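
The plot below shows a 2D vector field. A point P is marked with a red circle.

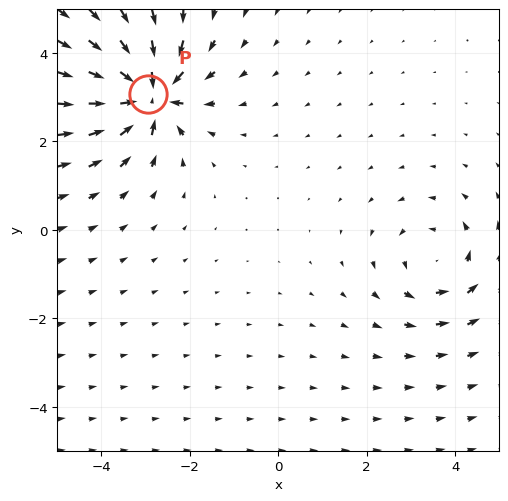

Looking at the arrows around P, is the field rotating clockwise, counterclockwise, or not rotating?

Near P at (-2.9, 3.1) the arrows show no circulation. The curl there is ≈0.

not rotating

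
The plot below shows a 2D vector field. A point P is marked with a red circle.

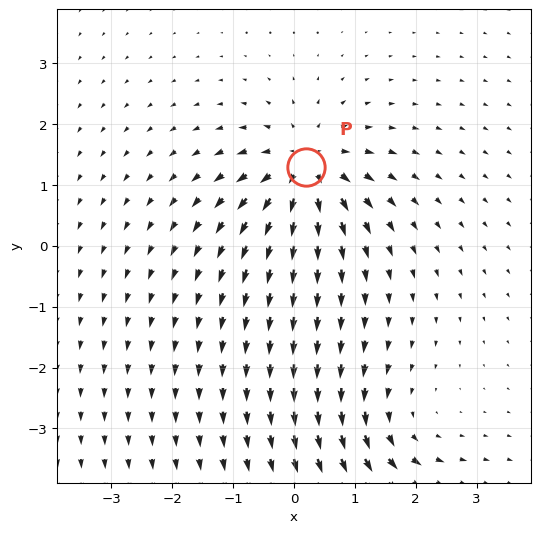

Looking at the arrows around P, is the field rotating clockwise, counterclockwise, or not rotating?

Near P at (0.2, 1.3) the arrows show no circulation. The curl there is ≈0.

not rotating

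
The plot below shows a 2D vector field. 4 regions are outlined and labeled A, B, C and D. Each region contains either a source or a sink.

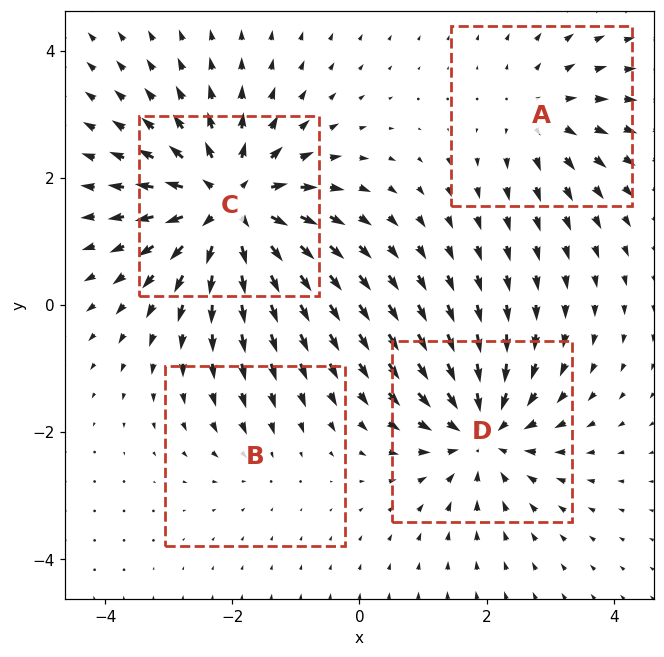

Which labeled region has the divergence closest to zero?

Divergence at each region's feature centre — A: about +4, B: about -2, C: about +8, D: about -6. Region B is closest to zero.

B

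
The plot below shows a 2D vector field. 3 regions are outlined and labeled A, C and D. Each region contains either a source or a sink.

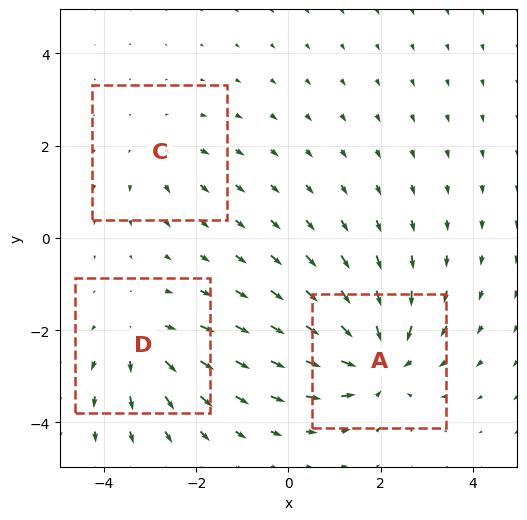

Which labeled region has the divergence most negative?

Divergence at each region's feature centre — A: about -5, C: about +2, D: about +3. Region A is most negative.

A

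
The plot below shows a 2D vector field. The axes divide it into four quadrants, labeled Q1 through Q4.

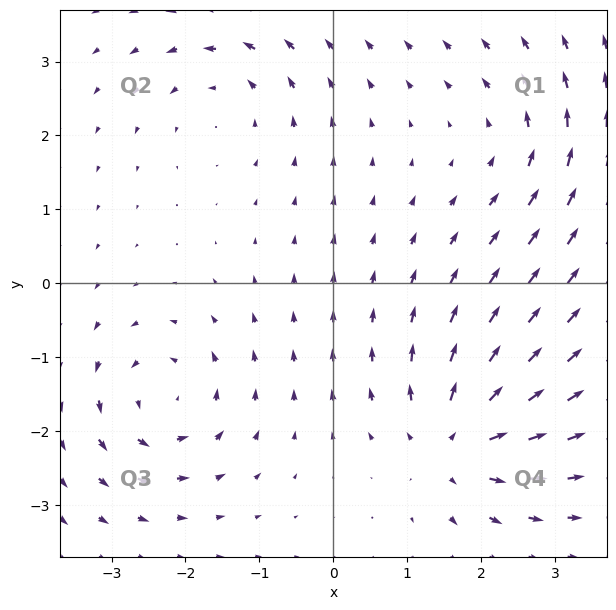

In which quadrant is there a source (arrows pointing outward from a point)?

Q4

The source sits at approximately (1.7, -2.1), which lies in quadrant Q4. The divergence there is about +7, positive as expected for a source.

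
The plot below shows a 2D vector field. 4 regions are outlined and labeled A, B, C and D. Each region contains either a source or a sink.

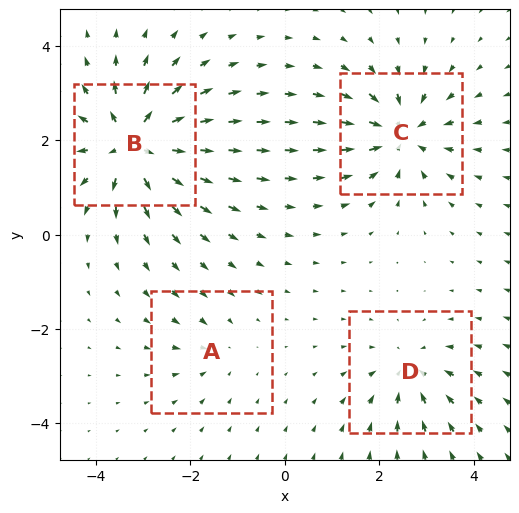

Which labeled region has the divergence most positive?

B

Divergence at each region's feature centre — A: about -2, B: about +8, C: about -6, D: about -4. Region B is most positive.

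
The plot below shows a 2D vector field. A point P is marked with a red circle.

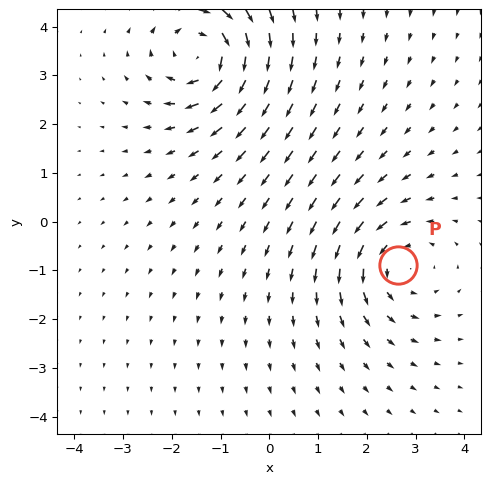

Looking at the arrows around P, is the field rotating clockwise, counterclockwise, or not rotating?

counterclockwise

Near P at (2.6, -0.9) the arrows circulate counterclockwise. The curl (z-component) there is about +3; positive curl means counterclockwise rotation.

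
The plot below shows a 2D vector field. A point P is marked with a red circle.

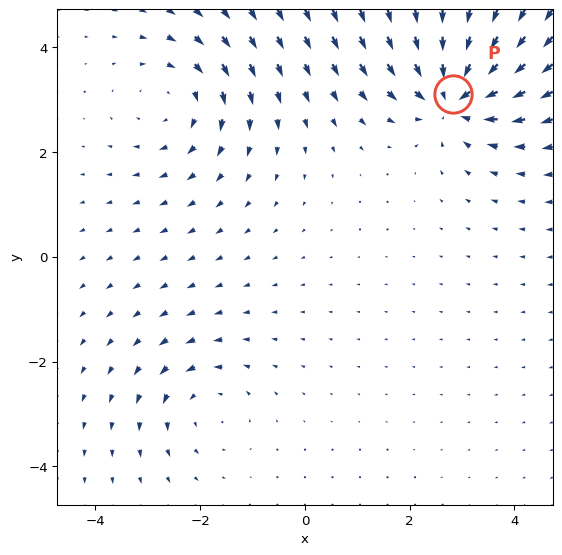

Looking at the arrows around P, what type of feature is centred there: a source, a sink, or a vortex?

At P (2.8, 3.1) the arrows converge inward. Divergence about -6, curl ≈0 — negative divergence with near-zero curl is a sink.

sink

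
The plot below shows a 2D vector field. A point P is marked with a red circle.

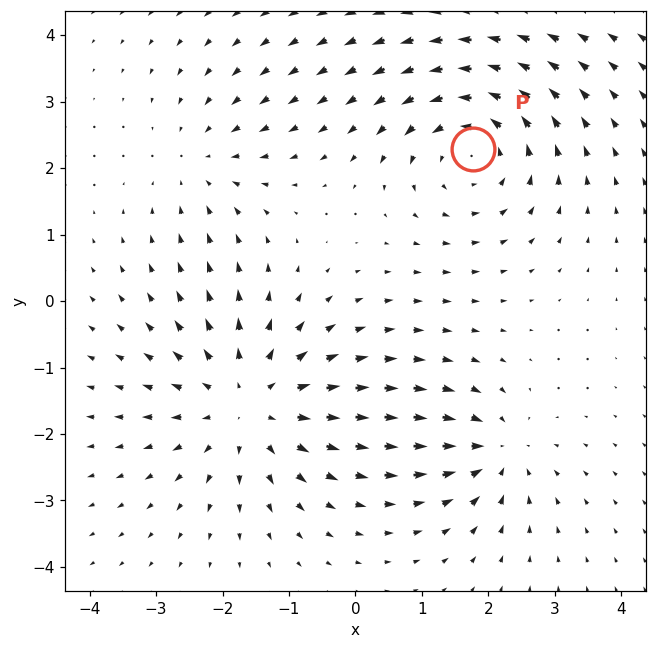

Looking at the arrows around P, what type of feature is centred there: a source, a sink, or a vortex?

vortex

At P (1.8, 2.3) the arrows circulate counterclockwise. Divergence ≈0, curl about +4 — near-zero divergence with nonzero curl is a vortex.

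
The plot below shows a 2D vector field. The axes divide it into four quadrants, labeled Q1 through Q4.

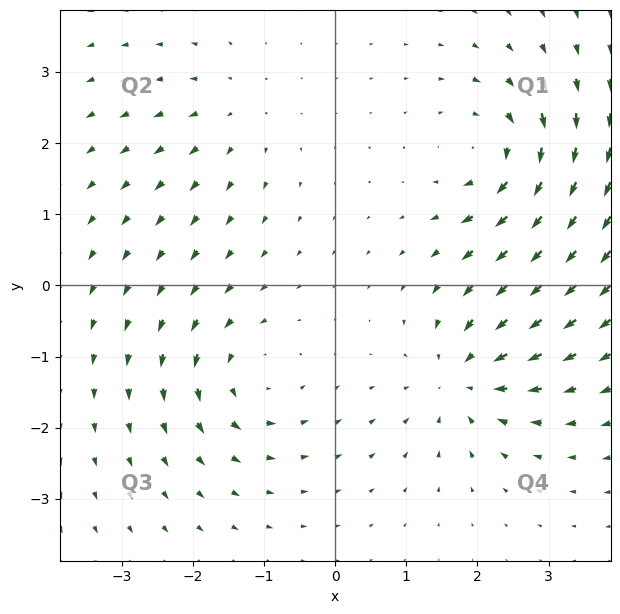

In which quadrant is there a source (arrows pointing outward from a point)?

The source sits at approximately (-1.3, 2.4), which lies in quadrant Q2. The divergence there is about +3, positive as expected for a source.

Q2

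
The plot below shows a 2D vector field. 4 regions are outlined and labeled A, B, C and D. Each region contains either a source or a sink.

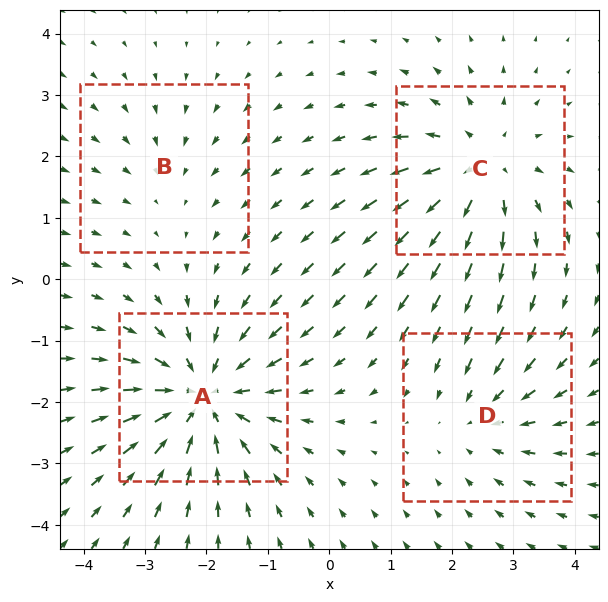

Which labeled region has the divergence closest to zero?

B

Divergence at each region's feature centre — A: about -6, B: about -2, C: about +5, D: about -3. Region B is closest to zero.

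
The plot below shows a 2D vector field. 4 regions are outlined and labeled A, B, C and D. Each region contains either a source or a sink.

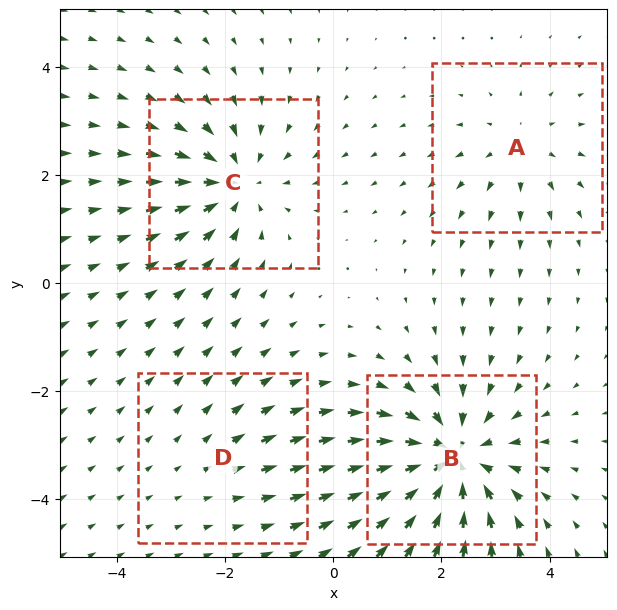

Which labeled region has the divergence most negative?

Divergence at each region's feature centre — A: about +3, B: about -7, C: about -5, D: about +2. Region B is most negative.

B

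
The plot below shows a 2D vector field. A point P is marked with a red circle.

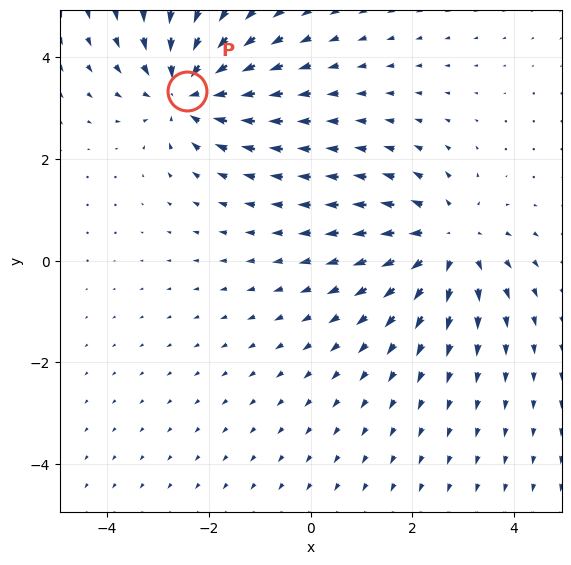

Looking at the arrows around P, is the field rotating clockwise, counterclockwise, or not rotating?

not rotating

Near P at (-2.4, 3.3) the arrows show no circulation. The curl there is ≈0.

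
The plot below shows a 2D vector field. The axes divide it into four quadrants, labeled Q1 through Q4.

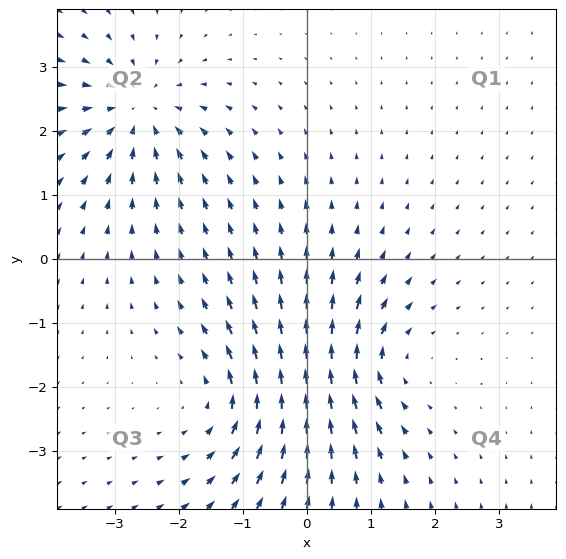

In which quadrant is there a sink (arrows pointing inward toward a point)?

The sink sits at approximately (-2.6, 2.3), which lies in quadrant Q2. The divergence there is about -5, negative as expected for a sink.

Q2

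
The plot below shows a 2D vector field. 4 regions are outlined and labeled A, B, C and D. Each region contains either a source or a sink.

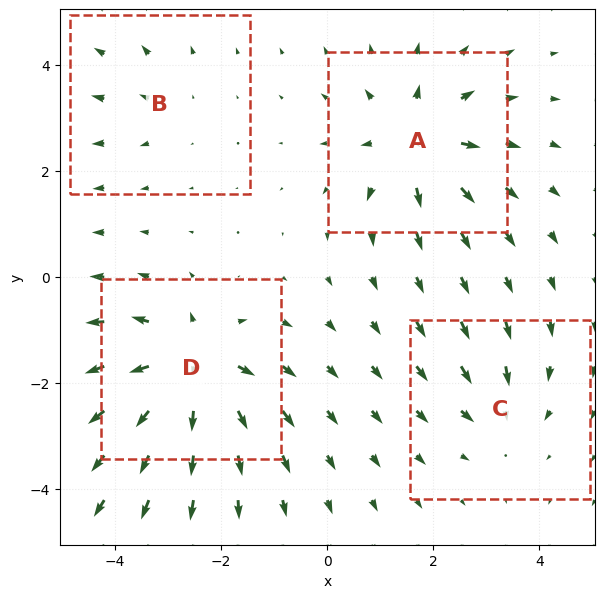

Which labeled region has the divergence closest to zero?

B

Divergence at each region's feature centre — A: about +7, B: about +3, C: about -4, D: about +8. Region B is closest to zero.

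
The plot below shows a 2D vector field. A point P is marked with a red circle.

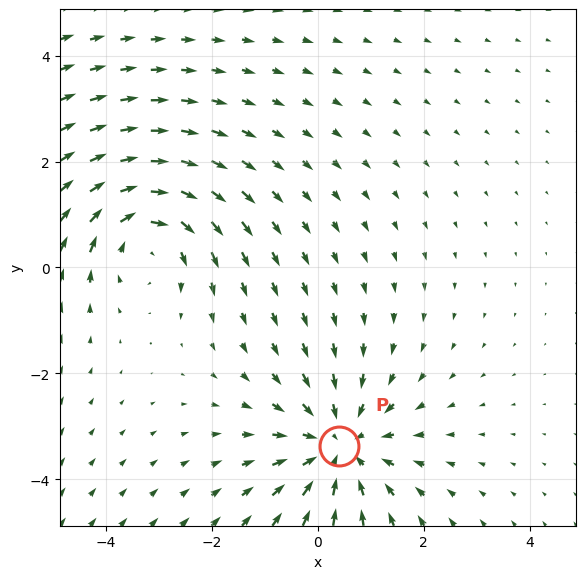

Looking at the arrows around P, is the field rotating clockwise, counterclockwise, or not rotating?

Near P at (0.4, -3.4) the arrows show no circulation. The curl there is ≈0.

not rotating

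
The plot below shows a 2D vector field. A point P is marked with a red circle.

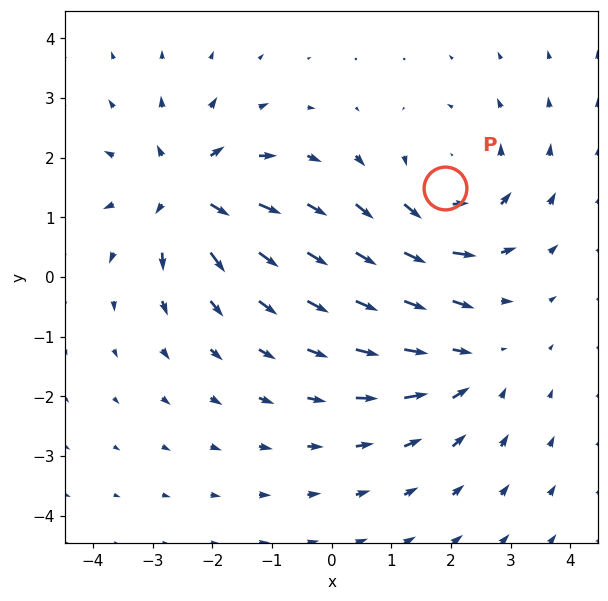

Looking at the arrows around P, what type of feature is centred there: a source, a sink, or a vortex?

vortex

At P (1.9, 1.5) the arrows circulate counterclockwise. Divergence ≈0, curl about +4 — near-zero divergence with nonzero curl is a vortex.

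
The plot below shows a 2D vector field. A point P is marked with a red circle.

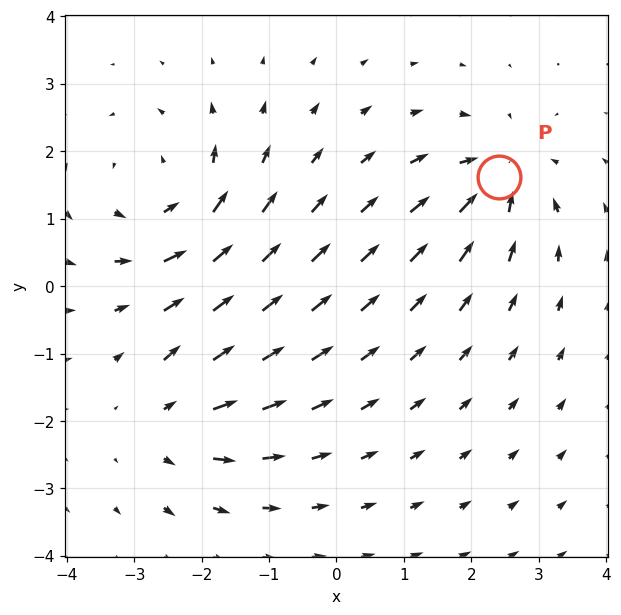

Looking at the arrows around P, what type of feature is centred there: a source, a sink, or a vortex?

sink

At P (2.4, 1.6) the arrows converge inward. Divergence about -5, curl ≈0 — negative divergence with near-zero curl is a sink.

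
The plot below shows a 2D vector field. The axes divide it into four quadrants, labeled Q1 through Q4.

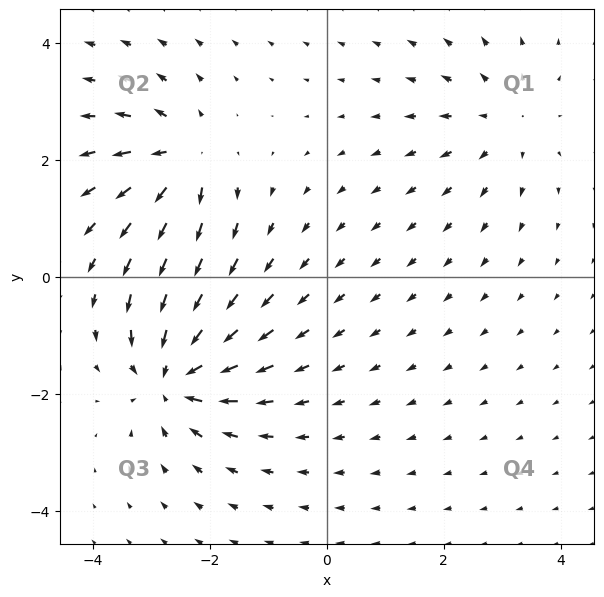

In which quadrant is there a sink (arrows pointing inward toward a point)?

Q3

The sink sits at approximately (-2.6, -1.7), which lies in quadrant Q3. The divergence there is about -6, negative as expected for a sink.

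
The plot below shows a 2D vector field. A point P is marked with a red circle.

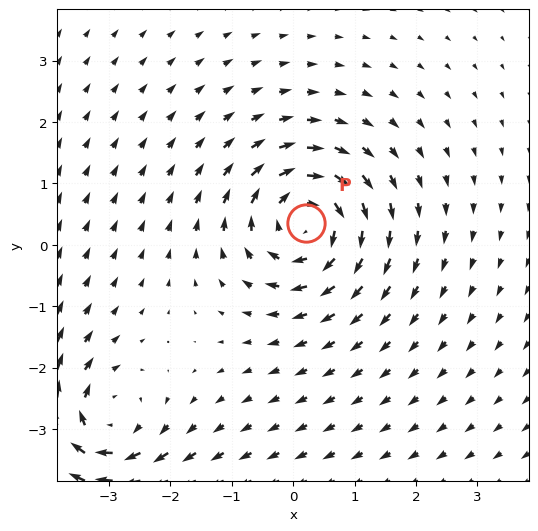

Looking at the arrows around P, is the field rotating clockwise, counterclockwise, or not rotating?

clockwise

Near P at (0.2, 0.4) the arrows circulate clockwise. The curl (z-component) there is about -6; negative curl means clockwise rotation.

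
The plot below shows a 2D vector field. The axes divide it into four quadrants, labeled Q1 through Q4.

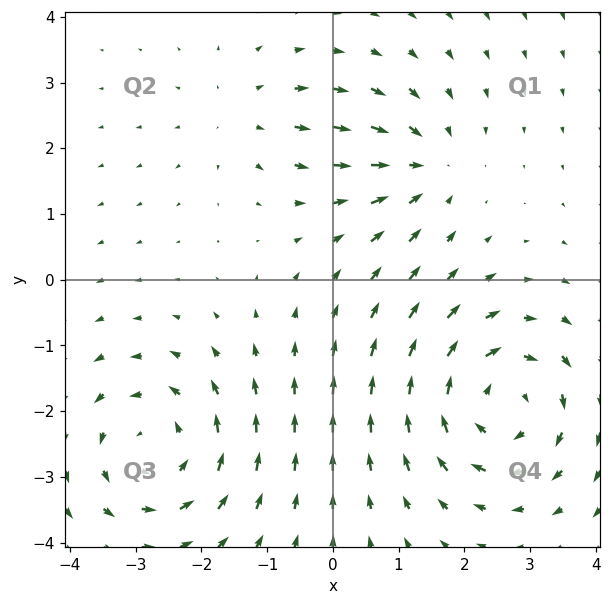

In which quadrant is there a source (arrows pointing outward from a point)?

The source sits at approximately (-1.3, 2.5), which lies in quadrant Q2. The divergence there is about +2, positive as expected for a source.

Q2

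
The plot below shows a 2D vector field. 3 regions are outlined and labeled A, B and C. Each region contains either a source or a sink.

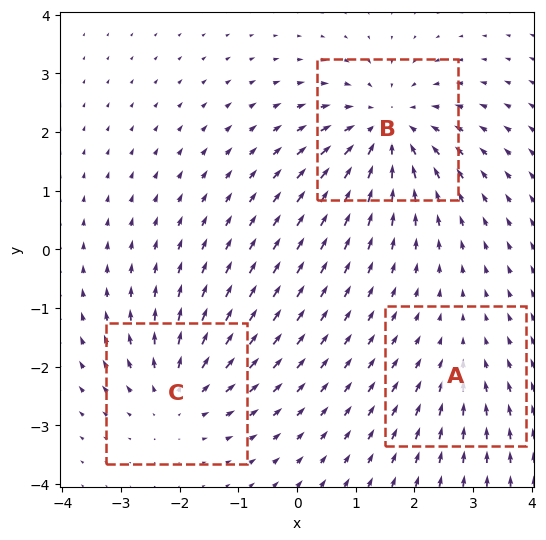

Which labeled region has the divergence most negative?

B

Divergence at each region's feature centre — A: about -2, B: about -4, C: about +3. Region B is most negative.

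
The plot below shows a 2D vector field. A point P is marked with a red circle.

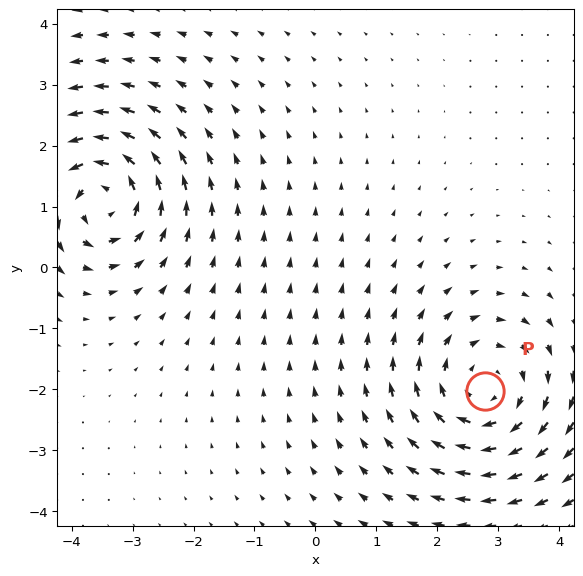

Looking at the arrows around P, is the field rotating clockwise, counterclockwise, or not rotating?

Near P at (2.8, -2.0) the arrows circulate clockwise. The curl (z-component) there is about -3; negative curl means clockwise rotation.

clockwise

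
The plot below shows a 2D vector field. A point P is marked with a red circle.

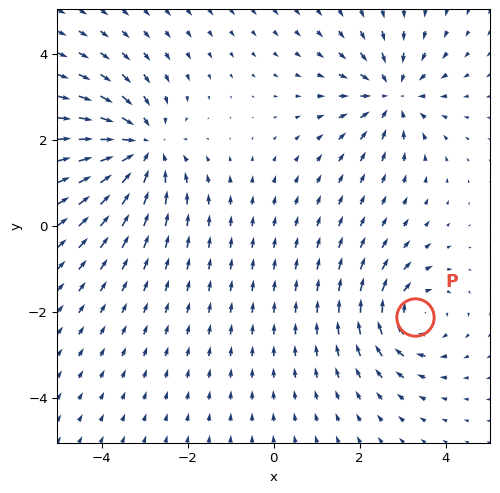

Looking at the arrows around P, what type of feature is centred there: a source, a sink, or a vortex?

At P (3.3, -2.1) the arrows circulate clockwise. Divergence ≈0, curl about -4 — near-zero divergence with nonzero curl is a vortex.

vortex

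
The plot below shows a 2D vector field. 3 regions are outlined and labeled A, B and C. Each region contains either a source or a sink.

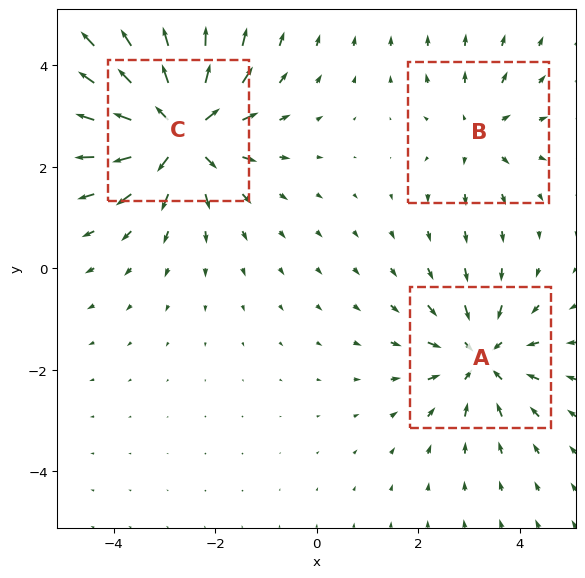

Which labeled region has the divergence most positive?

Divergence at each region's feature centre — A: about -4, B: about +2, C: about +5. Region C is most positive.

C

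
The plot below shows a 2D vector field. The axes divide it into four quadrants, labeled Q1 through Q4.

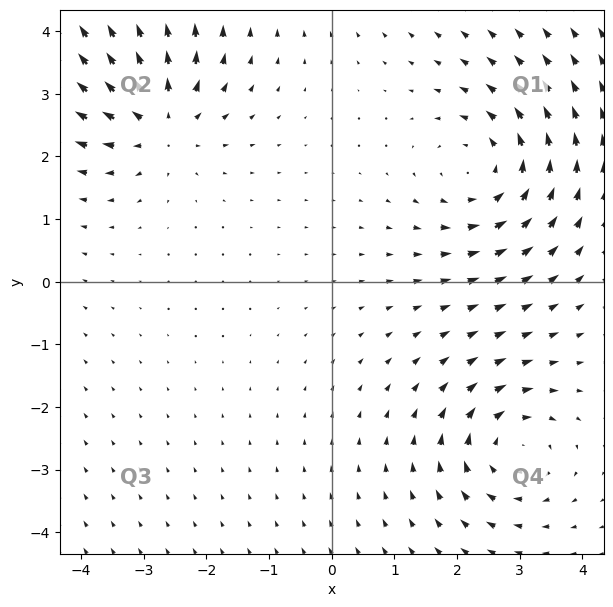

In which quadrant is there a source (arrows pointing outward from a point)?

Q2

The source sits at approximately (-2.7, 2.6), which lies in quadrant Q2. The divergence there is about +4, positive as expected for a source.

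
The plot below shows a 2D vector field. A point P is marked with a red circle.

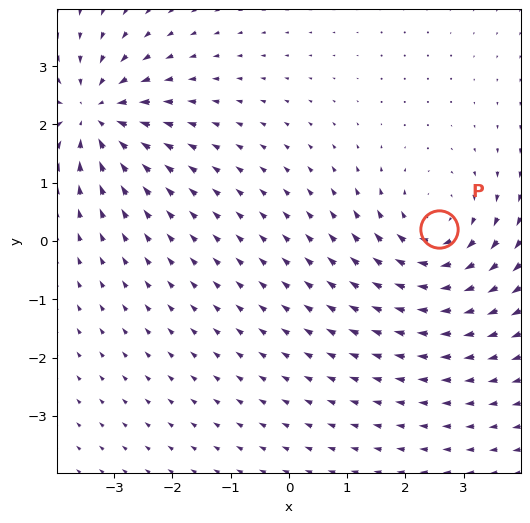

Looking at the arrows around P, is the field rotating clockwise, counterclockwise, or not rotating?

Near P at (2.6, 0.2) the arrows circulate clockwise. The curl (z-component) there is about -3; negative curl means clockwise rotation.

clockwise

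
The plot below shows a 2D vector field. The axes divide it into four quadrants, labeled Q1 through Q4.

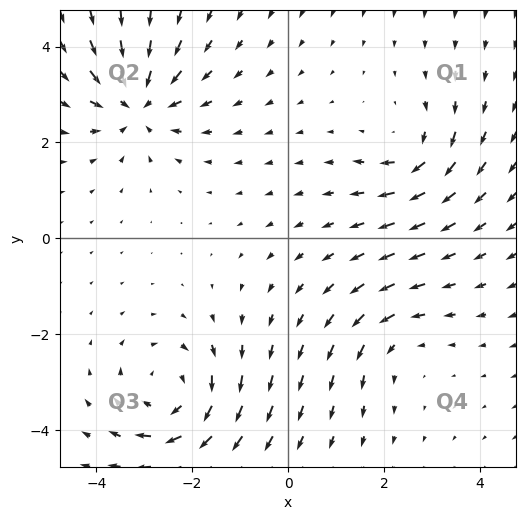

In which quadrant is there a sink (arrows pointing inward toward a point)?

Q2

The sink sits at approximately (-3.1, 2.8), which lies in quadrant Q2. The divergence there is about -5, negative as expected for a sink.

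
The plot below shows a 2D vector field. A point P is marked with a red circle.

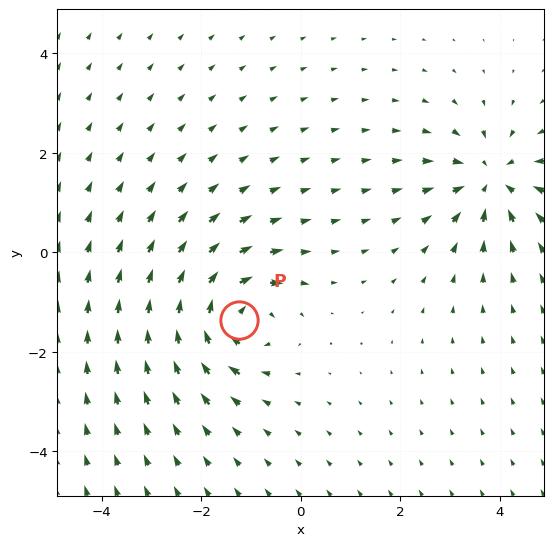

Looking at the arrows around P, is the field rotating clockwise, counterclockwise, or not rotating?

clockwise

Near P at (-1.2, -1.4) the arrows circulate clockwise. The curl (z-component) there is about -7; negative curl means clockwise rotation.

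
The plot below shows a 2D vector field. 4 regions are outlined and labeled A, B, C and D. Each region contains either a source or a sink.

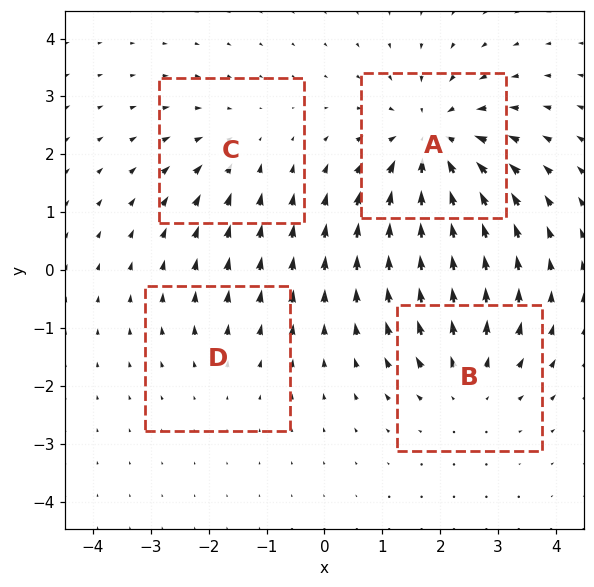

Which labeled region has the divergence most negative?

Divergence at each region's feature centre — A: about -6, B: about +4, C: about -3, D: about +2. Region A is most negative.

A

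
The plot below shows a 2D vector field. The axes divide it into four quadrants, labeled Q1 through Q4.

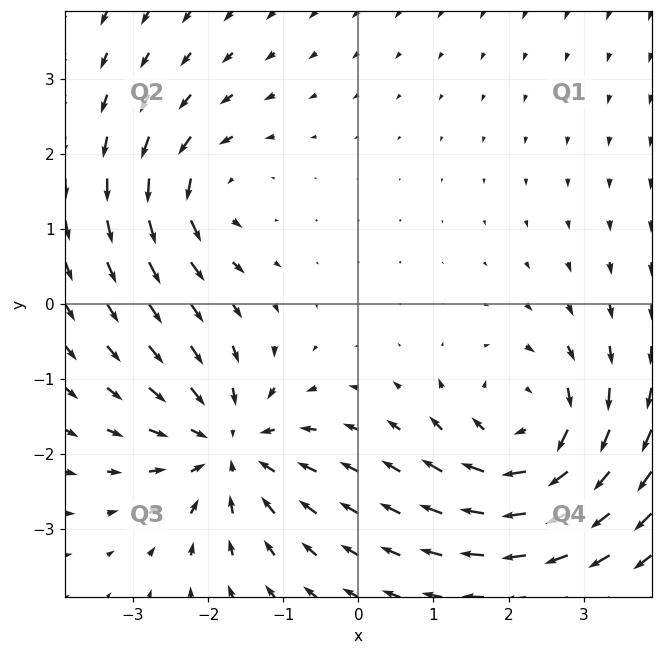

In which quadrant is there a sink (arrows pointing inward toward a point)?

Q3

The sink sits at approximately (-1.7, -1.9), which lies in quadrant Q3. The divergence there is about -5, negative as expected for a sink.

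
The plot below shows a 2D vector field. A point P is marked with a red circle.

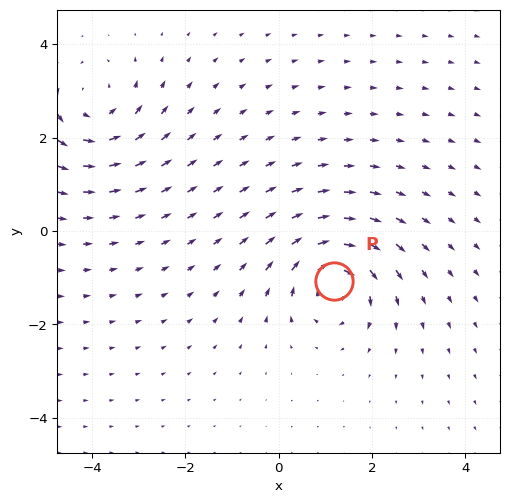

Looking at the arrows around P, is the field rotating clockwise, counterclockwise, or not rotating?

clockwise

Near P at (1.2, -1.1) the arrows circulate clockwise. The curl (z-component) there is about -7; negative curl means clockwise rotation.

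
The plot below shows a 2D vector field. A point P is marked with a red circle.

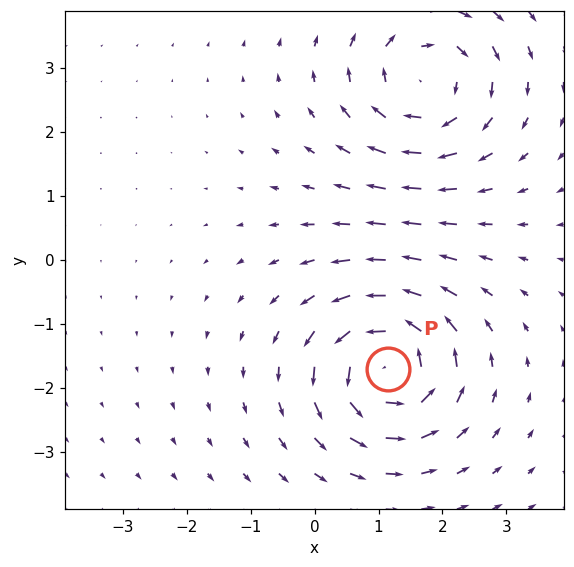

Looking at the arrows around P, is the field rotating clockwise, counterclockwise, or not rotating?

Near P at (1.1, -1.7) the arrows circulate counterclockwise. The curl (z-component) there is about +5; positive curl means counterclockwise rotation.

counterclockwise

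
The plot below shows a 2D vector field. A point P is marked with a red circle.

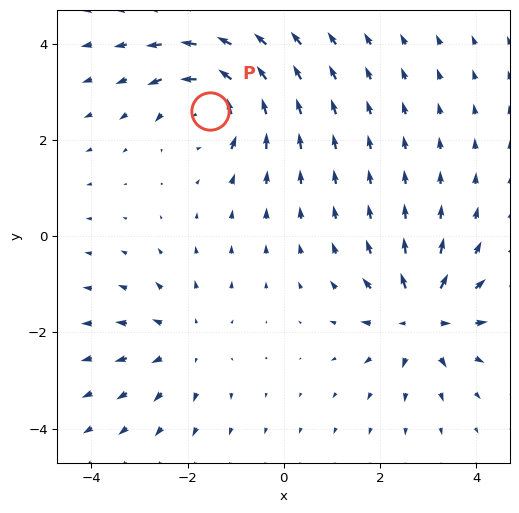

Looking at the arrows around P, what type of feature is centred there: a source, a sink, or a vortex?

vortex

At P (-1.5, 2.6) the arrows circulate counterclockwise. Divergence ≈0, curl about +6 — near-zero divergence with nonzero curl is a vortex.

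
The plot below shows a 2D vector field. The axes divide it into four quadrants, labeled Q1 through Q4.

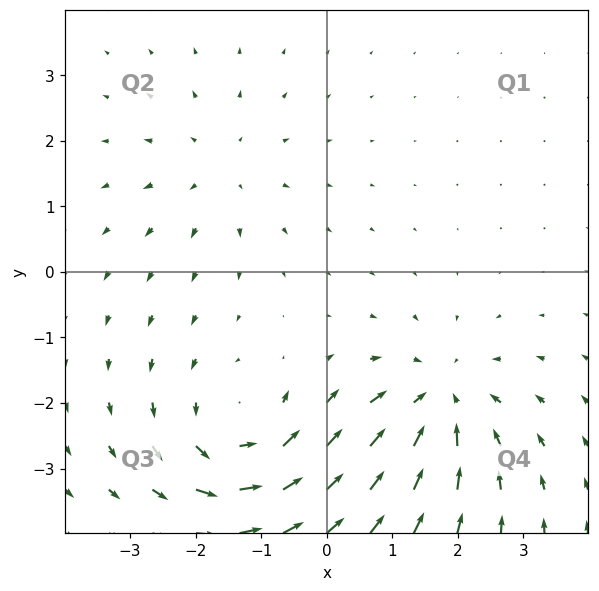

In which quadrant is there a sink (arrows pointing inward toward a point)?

The sink sits at approximately (1.7, -2.0), which lies in quadrant Q4. The divergence there is about -5, negative as expected for a sink.

Q4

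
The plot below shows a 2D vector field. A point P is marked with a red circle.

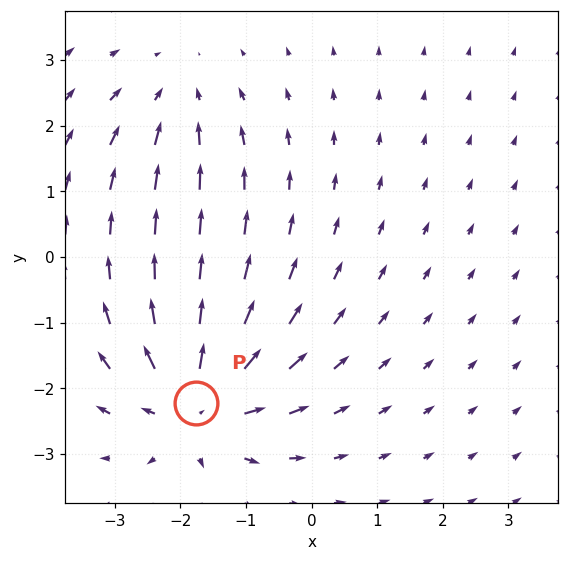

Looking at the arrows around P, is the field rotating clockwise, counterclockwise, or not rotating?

Near P at (-1.8, -2.2) the arrows show no circulation. The curl there is ≈0.

not rotating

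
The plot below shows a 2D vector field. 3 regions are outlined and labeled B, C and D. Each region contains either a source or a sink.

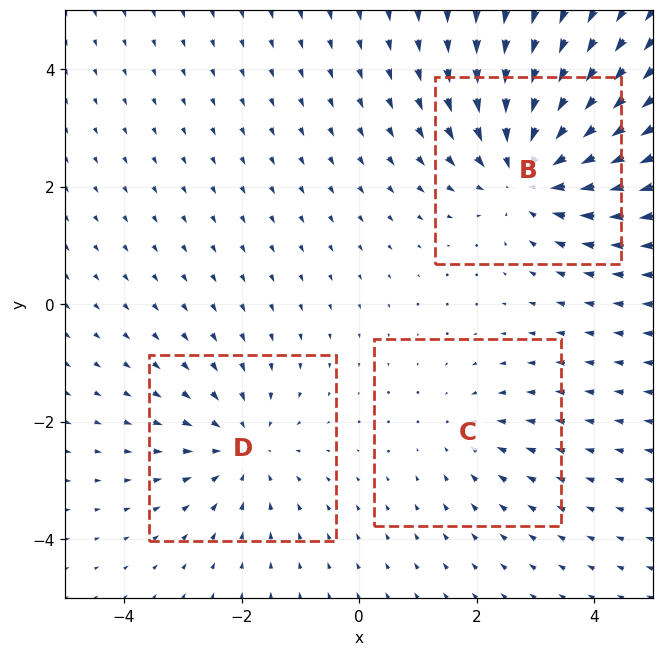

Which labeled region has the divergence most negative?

B

Divergence at each region's feature centre — B: about -4, C: about -2, D: about -3. Region B is most negative.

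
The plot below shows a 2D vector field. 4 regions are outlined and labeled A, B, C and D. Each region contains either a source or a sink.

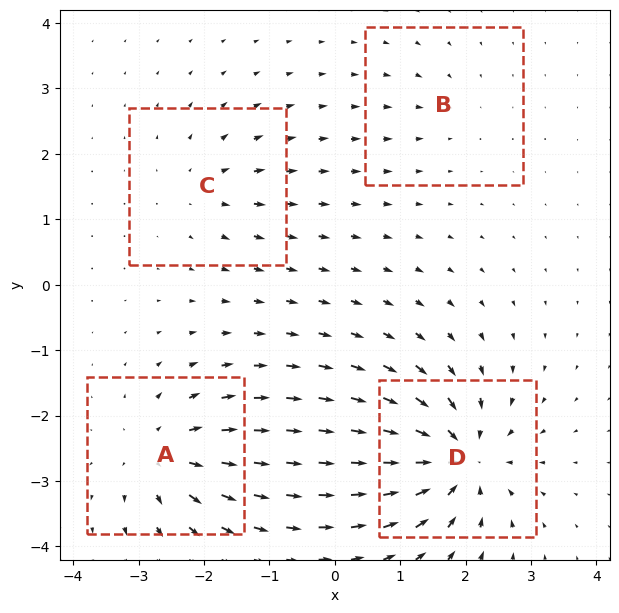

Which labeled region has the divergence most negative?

D

Divergence at each region's feature centre — A: about +7, B: about -2, C: about +4, D: about -9. Region D is most negative.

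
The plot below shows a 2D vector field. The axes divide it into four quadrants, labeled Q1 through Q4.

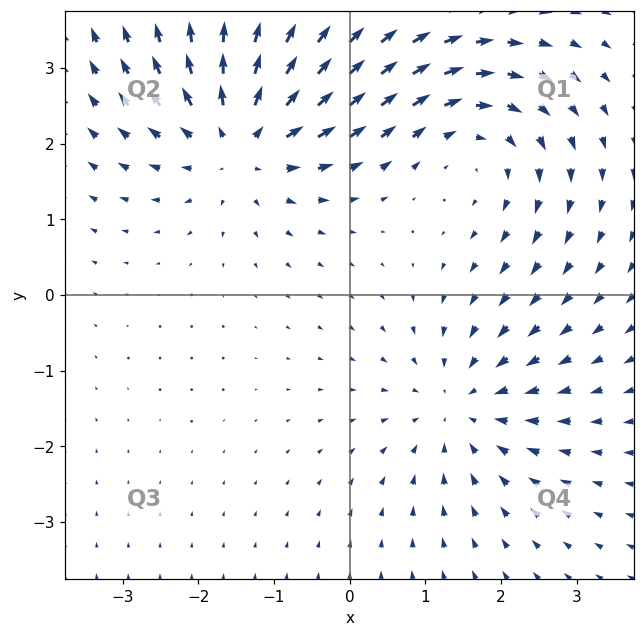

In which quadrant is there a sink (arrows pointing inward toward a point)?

Q4

The sink sits at approximately (1.5, -1.5), which lies in quadrant Q4. The divergence there is about -3, negative as expected for a sink.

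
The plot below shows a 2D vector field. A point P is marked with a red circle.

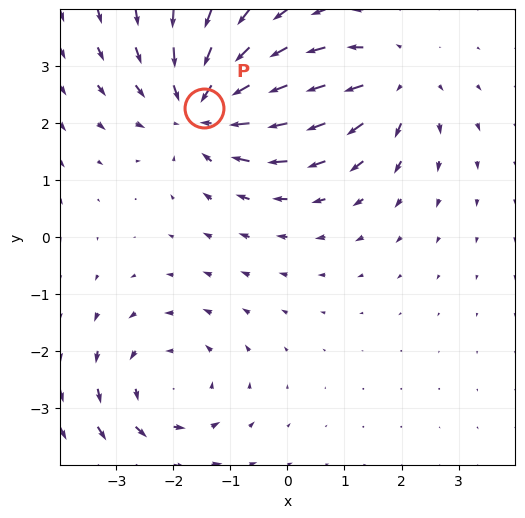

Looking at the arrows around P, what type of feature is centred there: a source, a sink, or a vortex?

sink

At P (-1.5, 2.3) the arrows converge inward. Divergence about -4, curl ≈0 — negative divergence with near-zero curl is a sink.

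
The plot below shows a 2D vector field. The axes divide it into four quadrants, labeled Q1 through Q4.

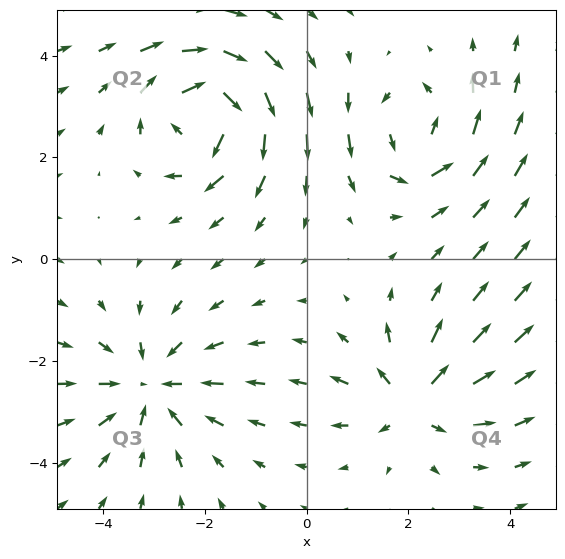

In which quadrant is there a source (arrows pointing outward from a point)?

Q4

The source sits at approximately (2.1, -2.8), which lies in quadrant Q4. The divergence there is about +5, positive as expected for a source.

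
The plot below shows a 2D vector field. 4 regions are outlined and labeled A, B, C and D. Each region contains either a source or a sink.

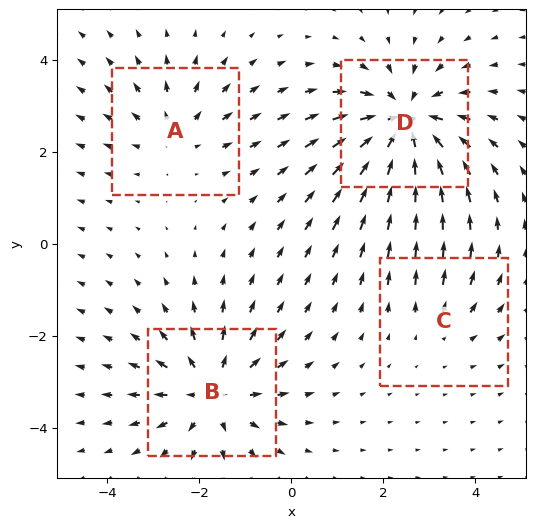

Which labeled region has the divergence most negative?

Divergence at each region's feature centre — A: about +3, B: about +5, C: about +2, D: about -6. Region D is most negative.

D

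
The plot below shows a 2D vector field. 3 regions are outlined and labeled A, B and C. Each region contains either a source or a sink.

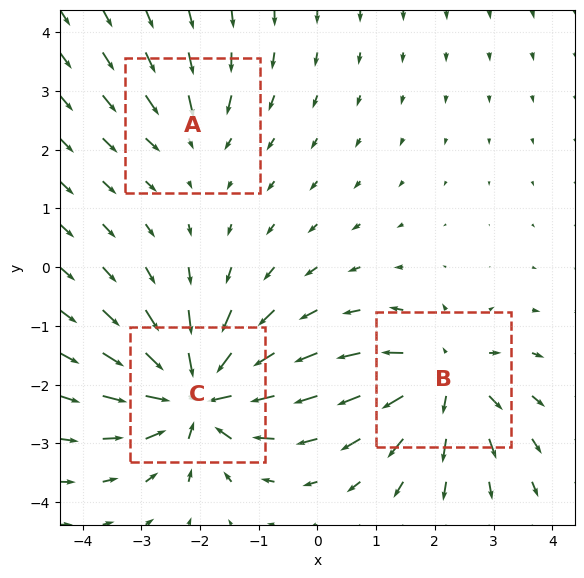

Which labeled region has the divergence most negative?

C

Divergence at each region's feature centre — A: about -2, B: about +4, C: about -6. Region C is most negative.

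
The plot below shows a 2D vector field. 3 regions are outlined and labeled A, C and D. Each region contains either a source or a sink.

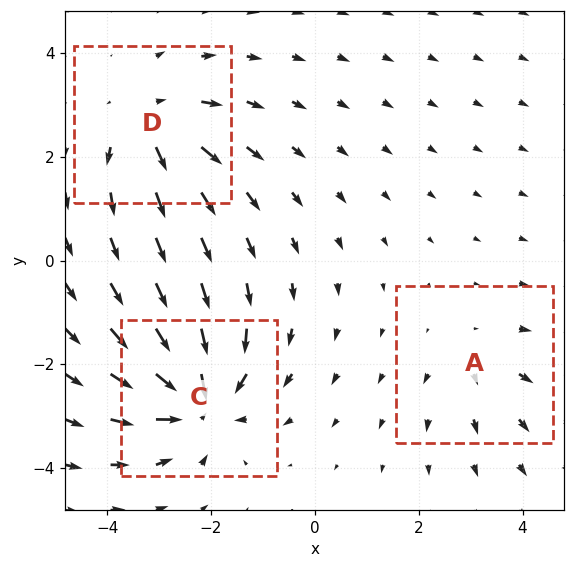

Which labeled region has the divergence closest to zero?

Divergence at each region's feature centre — A: about +2, C: about -6, D: about +4. Region A is closest to zero.

A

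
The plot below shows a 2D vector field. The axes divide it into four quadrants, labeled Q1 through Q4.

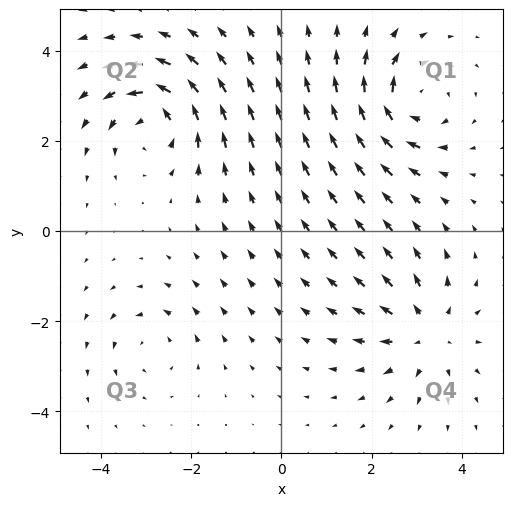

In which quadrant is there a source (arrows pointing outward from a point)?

The source sits at approximately (3.2, -2.2), which lies in quadrant Q4. The divergence there is about +5, positive as expected for a source.

Q4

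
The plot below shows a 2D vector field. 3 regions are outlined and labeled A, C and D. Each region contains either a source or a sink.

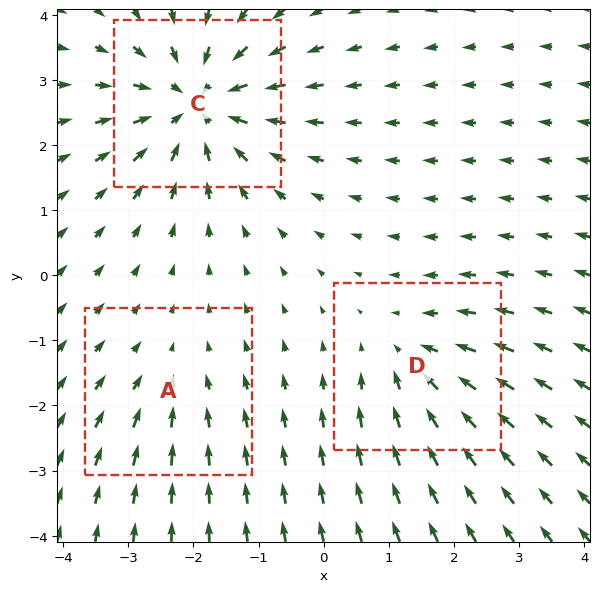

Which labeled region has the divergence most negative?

Divergence at each region's feature centre — A: about -2, C: about -5, D: about -3. Region C is most negative.

C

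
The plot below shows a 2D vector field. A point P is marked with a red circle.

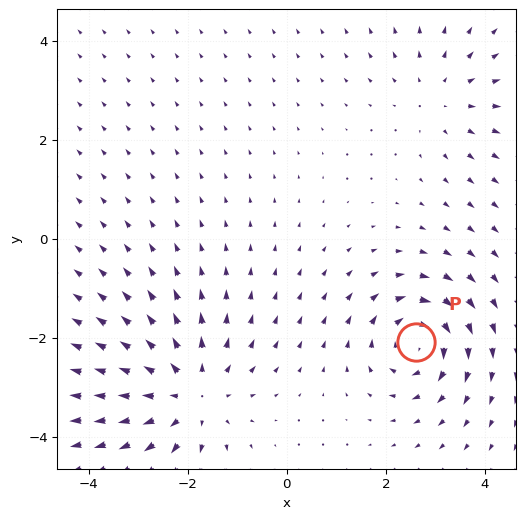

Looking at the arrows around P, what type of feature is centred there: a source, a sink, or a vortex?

vortex

At P (2.6, -2.1) the arrows circulate clockwise. Divergence ≈0, curl about -6 — near-zero divergence with nonzero curl is a vortex.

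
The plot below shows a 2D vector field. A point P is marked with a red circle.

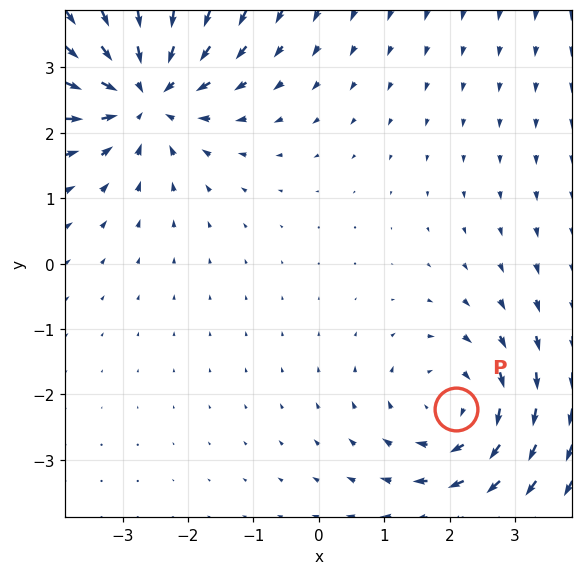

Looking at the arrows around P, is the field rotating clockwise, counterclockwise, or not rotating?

Near P at (2.1, -2.2) the arrows circulate clockwise. The curl (z-component) there is about -3; negative curl means clockwise rotation.

clockwise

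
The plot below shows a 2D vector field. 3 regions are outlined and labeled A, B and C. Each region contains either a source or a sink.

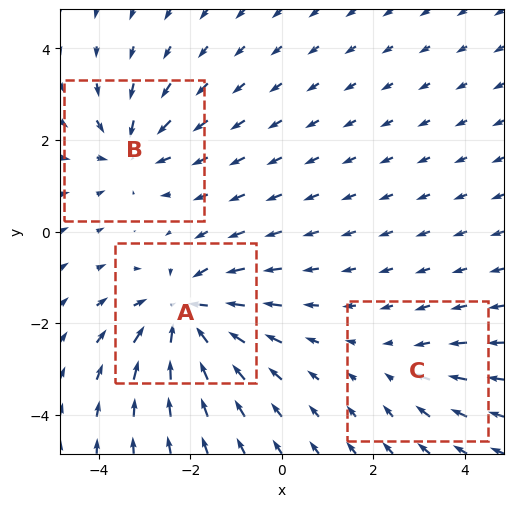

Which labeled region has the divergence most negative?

A

Divergence at each region's feature centre — A: about -5, B: about -4, C: about -2. Region A is most negative.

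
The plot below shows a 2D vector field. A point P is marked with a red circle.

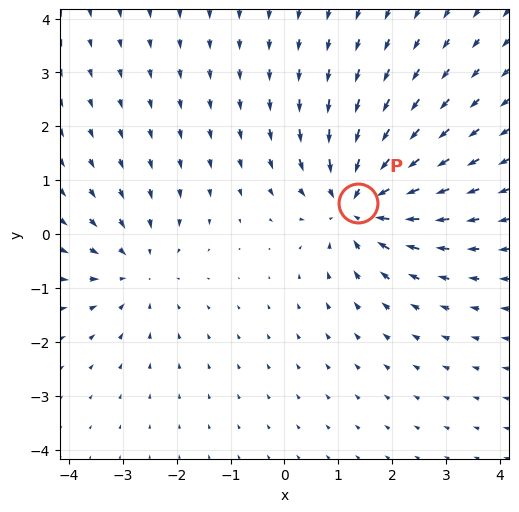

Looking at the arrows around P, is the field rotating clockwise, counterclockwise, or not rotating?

Near P at (1.4, 0.6) the arrows show no circulation. The curl there is ≈0.

not rotating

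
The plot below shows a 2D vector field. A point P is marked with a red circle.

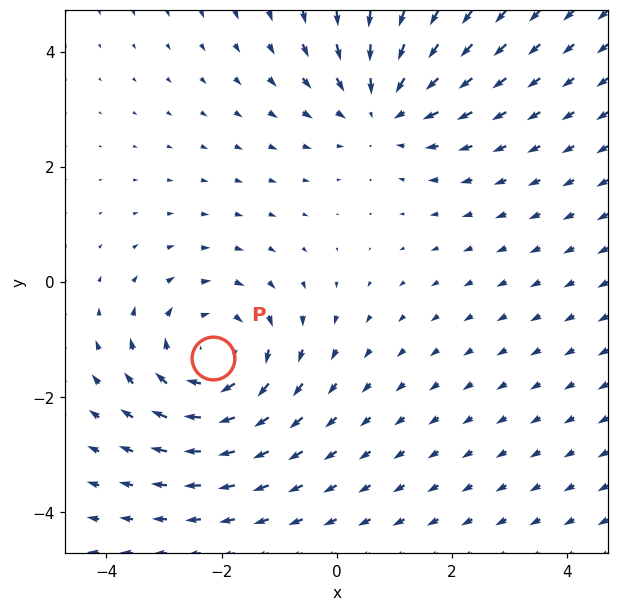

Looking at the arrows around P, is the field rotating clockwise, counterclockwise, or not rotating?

Near P at (-2.2, -1.3) the arrows circulate clockwise. The curl (z-component) there is about -3; negative curl means clockwise rotation.

clockwise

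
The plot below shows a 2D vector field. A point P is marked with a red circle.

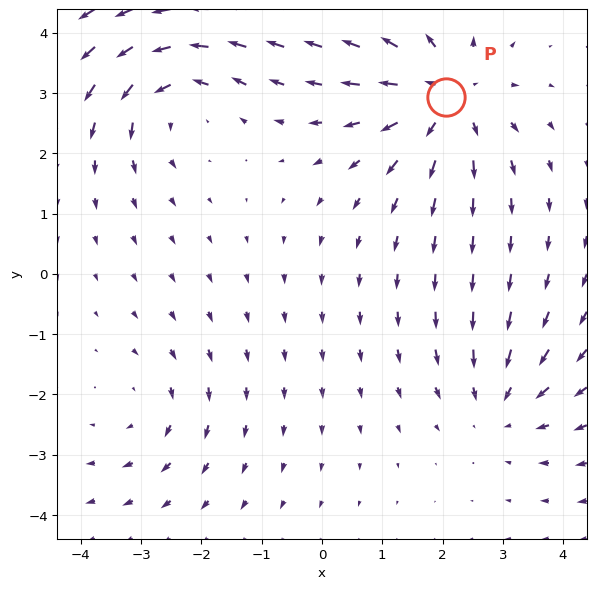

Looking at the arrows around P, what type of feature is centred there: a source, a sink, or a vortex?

At P (2.1, 2.9) the arrows spread outward. Divergence about +5, curl ≈0 — positive divergence with near-zero curl is a source.

source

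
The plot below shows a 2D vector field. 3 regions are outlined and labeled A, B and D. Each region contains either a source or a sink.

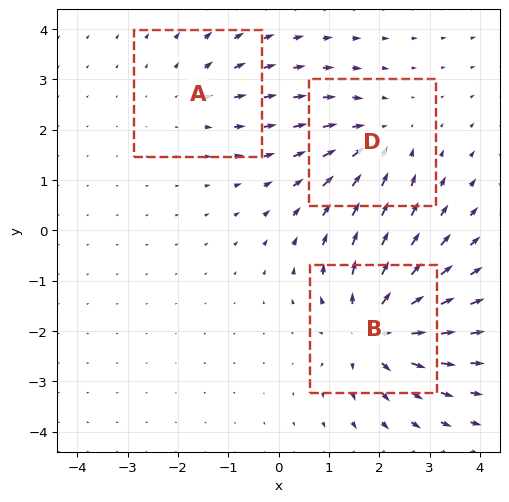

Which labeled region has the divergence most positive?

B

Divergence at each region's feature centre — A: about +2, B: about +5, D: about -3. Region B is most positive.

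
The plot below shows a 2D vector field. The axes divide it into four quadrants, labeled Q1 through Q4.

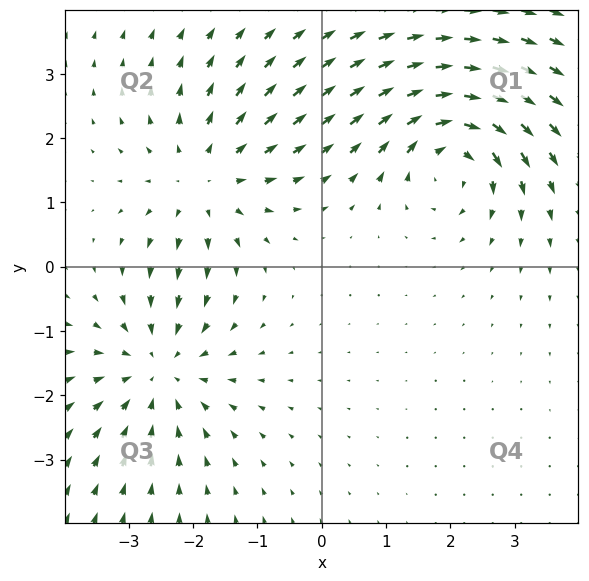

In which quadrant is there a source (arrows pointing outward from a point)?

Q2

The source sits at approximately (-1.8, 1.3), which lies in quadrant Q2. The divergence there is about +4, positive as expected for a source.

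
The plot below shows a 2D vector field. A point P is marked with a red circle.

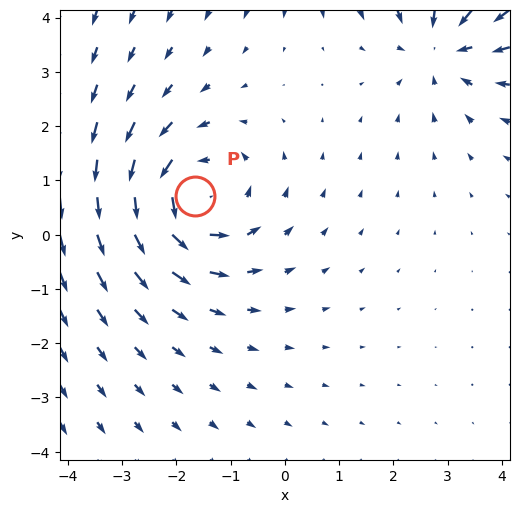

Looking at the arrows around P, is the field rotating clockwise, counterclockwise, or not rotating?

counterclockwise

Near P at (-1.7, 0.7) the arrows circulate counterclockwise. The curl (z-component) there is about +4; positive curl means counterclockwise rotation.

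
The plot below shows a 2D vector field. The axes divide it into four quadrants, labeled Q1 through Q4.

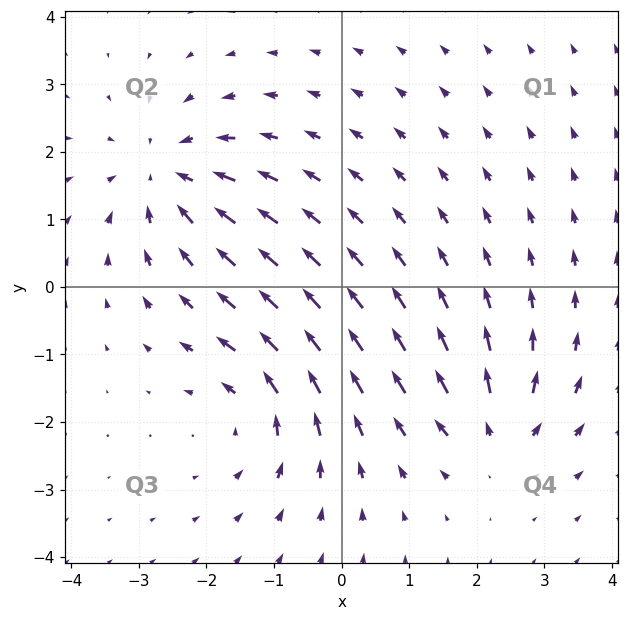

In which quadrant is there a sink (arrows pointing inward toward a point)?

The sink sits at approximately (-2.6, 1.7), which lies in quadrant Q2. The divergence there is about -4, negative as expected for a sink.

Q2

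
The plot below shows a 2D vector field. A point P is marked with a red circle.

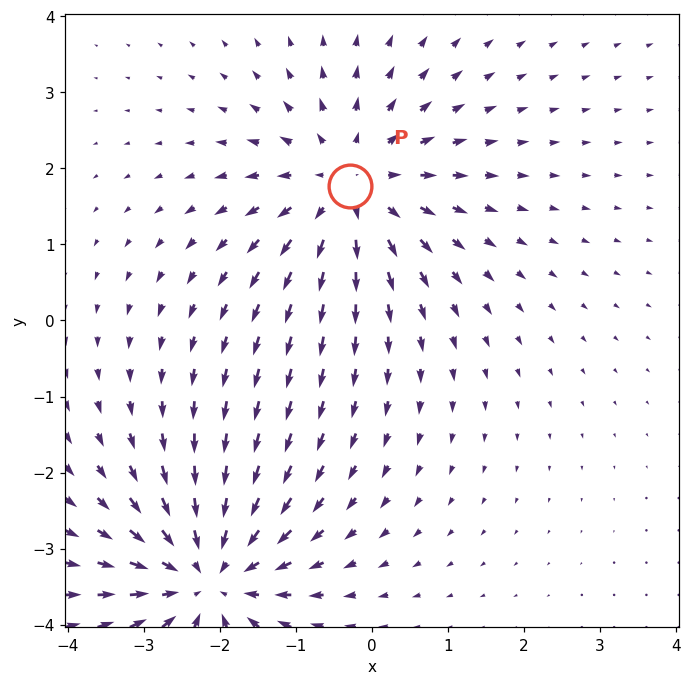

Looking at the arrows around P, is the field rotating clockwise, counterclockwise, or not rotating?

not rotating

Near P at (-0.3, 1.8) the arrows show no circulation. The curl there is ≈0.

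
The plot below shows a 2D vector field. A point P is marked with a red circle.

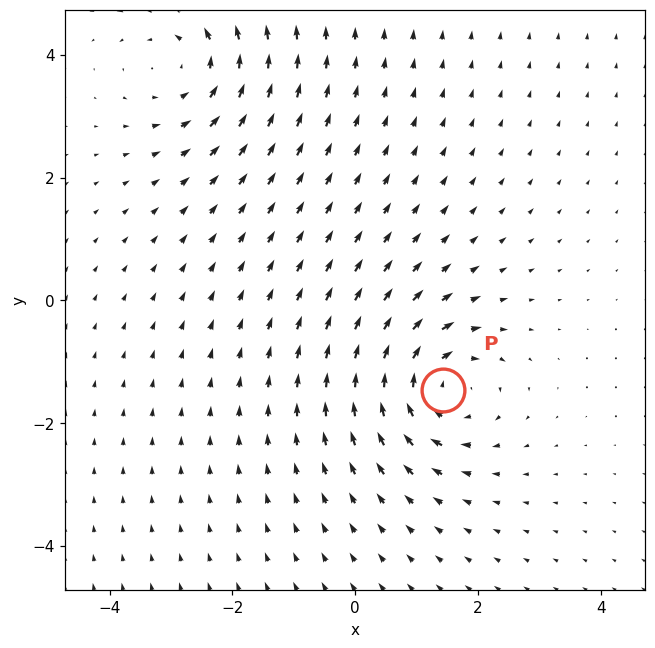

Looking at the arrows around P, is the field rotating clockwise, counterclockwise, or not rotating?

clockwise

Near P at (1.4, -1.5) the arrows circulate clockwise. The curl (z-component) there is about -6; negative curl means clockwise rotation.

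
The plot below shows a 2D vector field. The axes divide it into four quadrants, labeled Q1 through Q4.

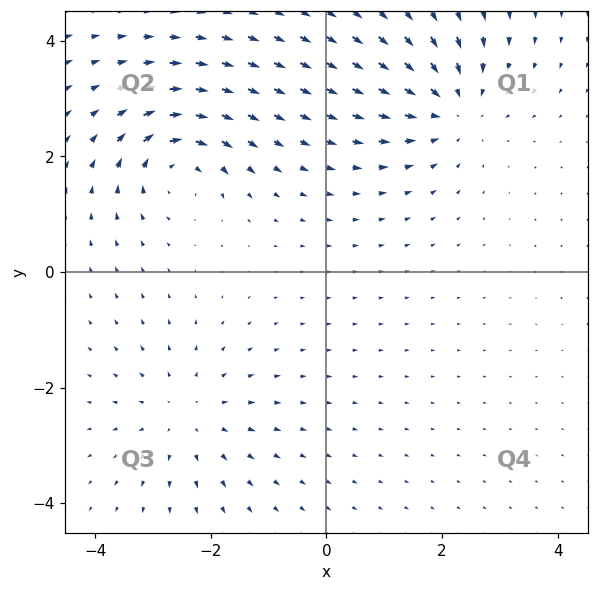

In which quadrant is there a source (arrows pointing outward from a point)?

The source sits at approximately (-2.4, -2.5), which lies in quadrant Q3. The divergence there is about +3, positive as expected for a source.

Q3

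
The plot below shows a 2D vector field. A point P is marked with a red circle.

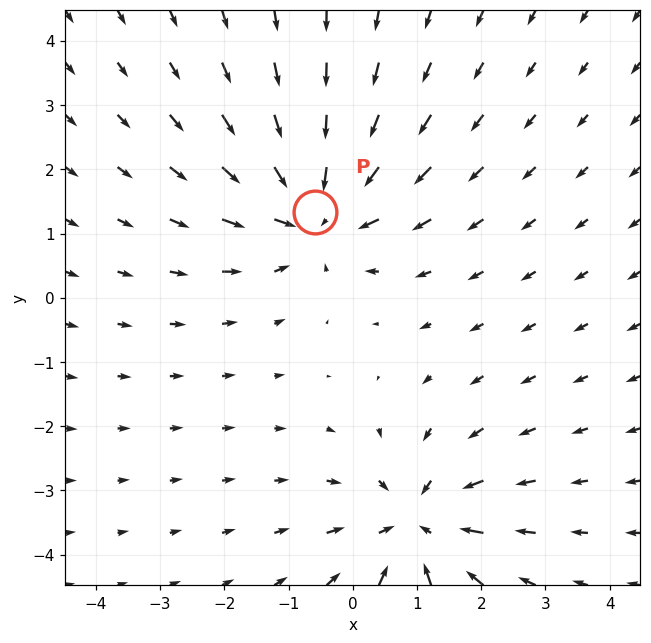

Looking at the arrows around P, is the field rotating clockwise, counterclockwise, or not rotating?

not rotating

Near P at (-0.6, 1.3) the arrows show no circulation. The curl there is ≈0.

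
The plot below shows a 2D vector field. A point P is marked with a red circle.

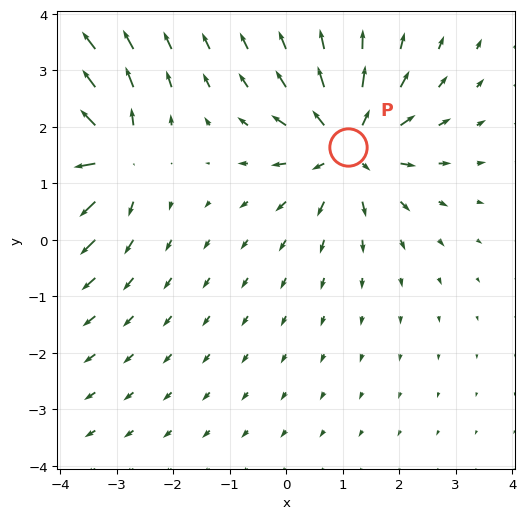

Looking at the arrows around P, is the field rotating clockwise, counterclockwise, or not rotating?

not rotating

Near P at (1.1, 1.6) the arrows show no circulation. The curl there is ≈0.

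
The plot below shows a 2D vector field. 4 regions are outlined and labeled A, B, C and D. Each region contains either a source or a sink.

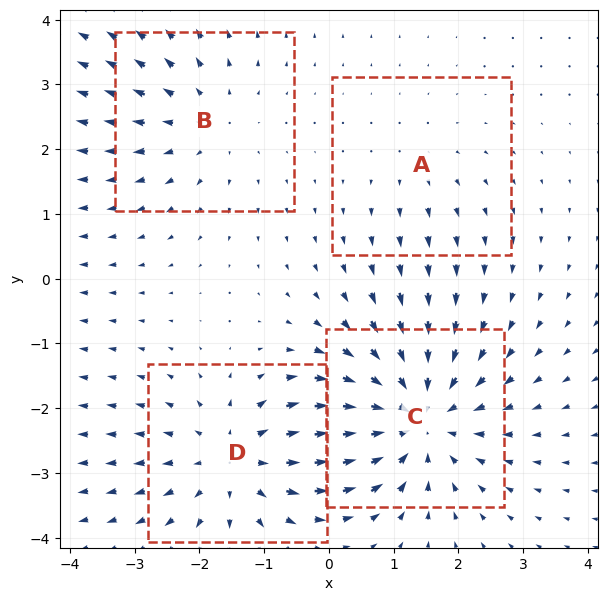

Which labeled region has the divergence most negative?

Divergence at each region's feature centre — A: about +2, B: about +3, C: about -5, D: about +4. Region C is most negative.

C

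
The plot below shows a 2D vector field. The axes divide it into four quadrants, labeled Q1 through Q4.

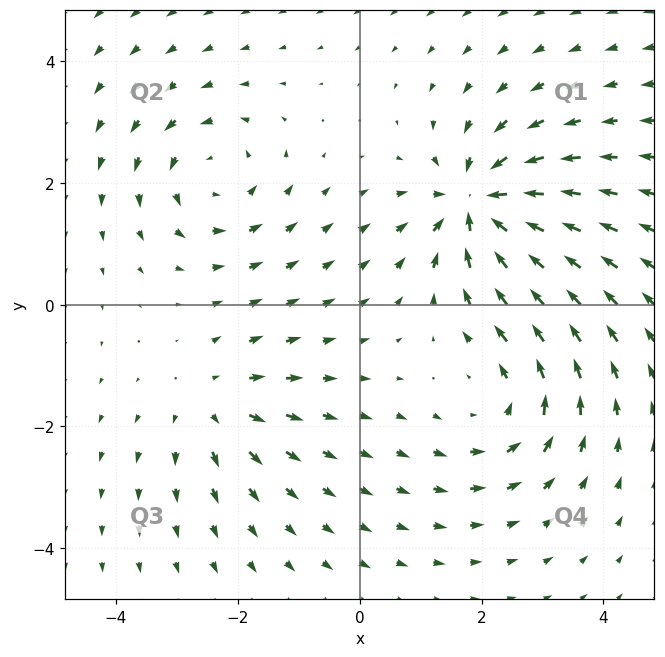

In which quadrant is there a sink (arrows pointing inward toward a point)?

The sink sits at approximately (2.0, 1.6), which lies in quadrant Q1. The divergence there is about -6, negative as expected for a sink.

Q1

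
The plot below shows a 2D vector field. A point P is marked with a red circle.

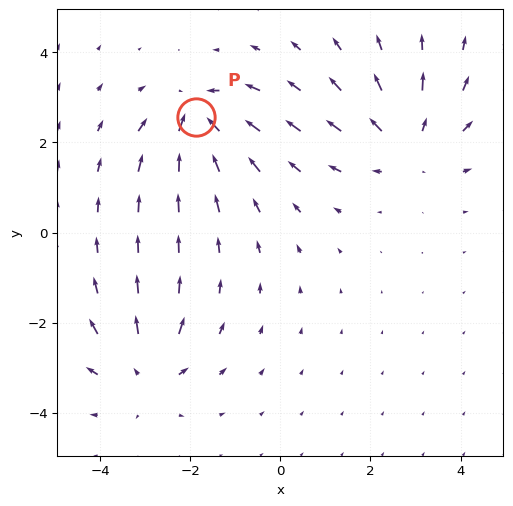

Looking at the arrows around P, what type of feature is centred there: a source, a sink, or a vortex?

At P (-1.9, 2.6) the arrows converge inward. Divergence about -5, curl ≈0 — negative divergence with near-zero curl is a sink.

sink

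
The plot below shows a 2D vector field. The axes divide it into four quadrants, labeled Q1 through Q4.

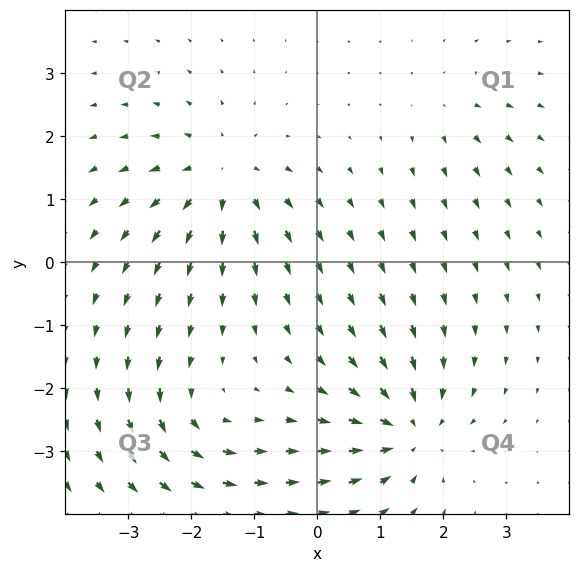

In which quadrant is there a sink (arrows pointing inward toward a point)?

The sink sits at approximately (1.4, -2.7), which lies in quadrant Q4. The divergence there is about -6, negative as expected for a sink.

Q4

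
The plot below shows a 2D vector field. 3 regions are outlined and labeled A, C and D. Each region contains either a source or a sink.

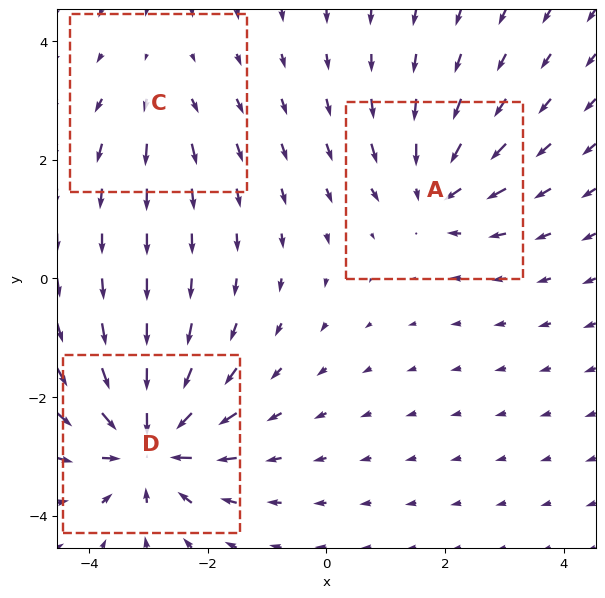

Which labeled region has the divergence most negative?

Divergence at each region's feature centre — A: about -4, C: about +2, D: about -6. Region D is most negative.

D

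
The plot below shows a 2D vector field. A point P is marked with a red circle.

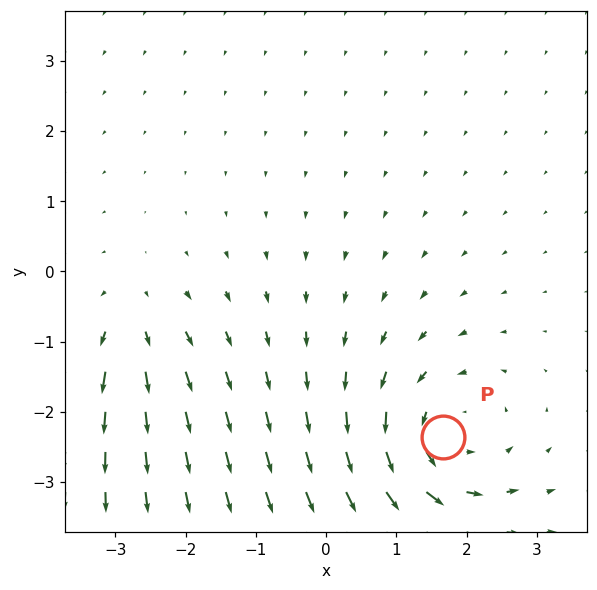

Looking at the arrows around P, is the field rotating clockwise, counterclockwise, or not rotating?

counterclockwise

Near P at (1.7, -2.4) the arrows circulate counterclockwise. The curl (z-component) there is about +4; positive curl means counterclockwise rotation.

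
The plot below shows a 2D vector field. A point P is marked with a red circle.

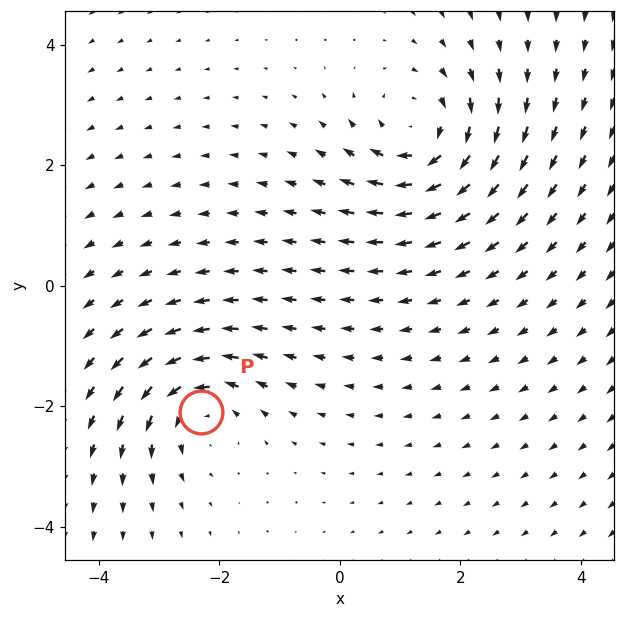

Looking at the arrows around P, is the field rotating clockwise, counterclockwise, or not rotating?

Near P at (-2.3, -2.1) the arrows circulate counterclockwise. The curl (z-component) there is about +3; positive curl means counterclockwise rotation.

counterclockwise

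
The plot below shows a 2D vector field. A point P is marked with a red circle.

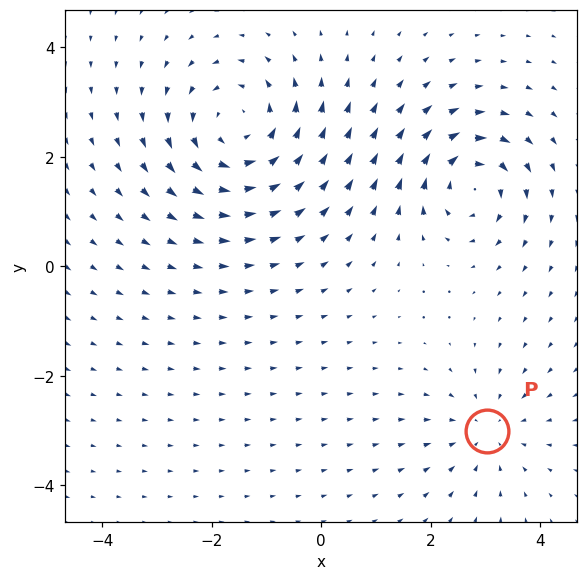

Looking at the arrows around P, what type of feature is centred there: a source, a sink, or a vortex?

At P (3.0, -3.0) the arrows converge inward. Divergence about -3, curl ≈0 — negative divergence with near-zero curl is a sink.

sink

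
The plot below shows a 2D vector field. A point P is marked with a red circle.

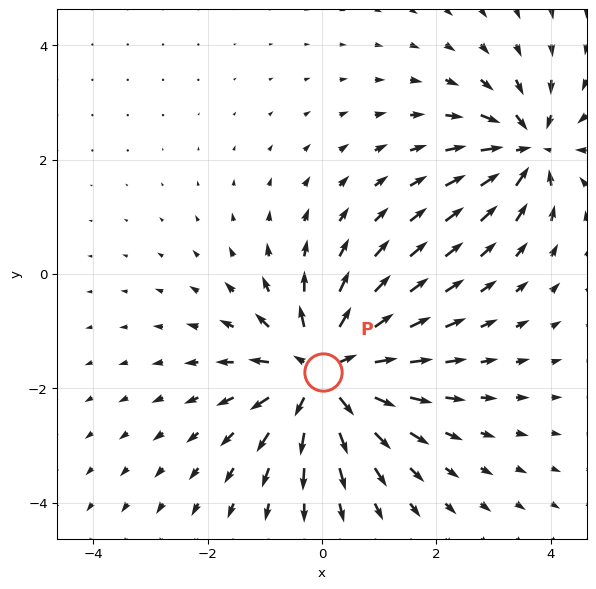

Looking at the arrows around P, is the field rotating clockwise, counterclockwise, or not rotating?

Near P at (0.0, -1.7) the arrows show no circulation. The curl there is ≈0.

not rotating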